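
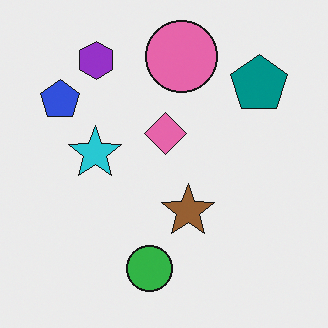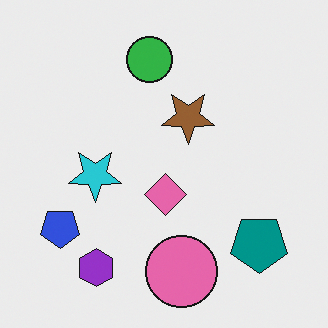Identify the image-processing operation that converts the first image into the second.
The second image is the first flipped vertically (top ↔ bottom).

The pink circle is in the top of the first image and the bottom of the second — shapes on opposite sides of the horizontal midline have swapped in a mirror flip.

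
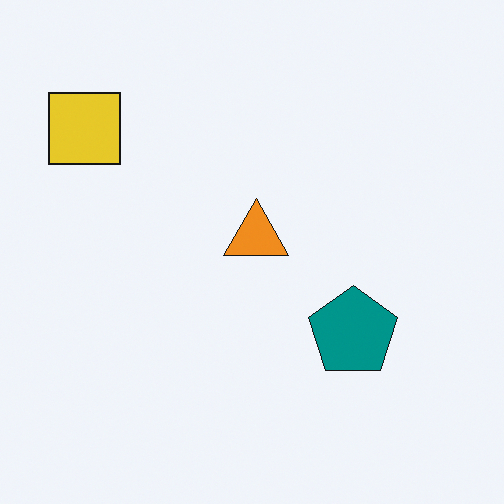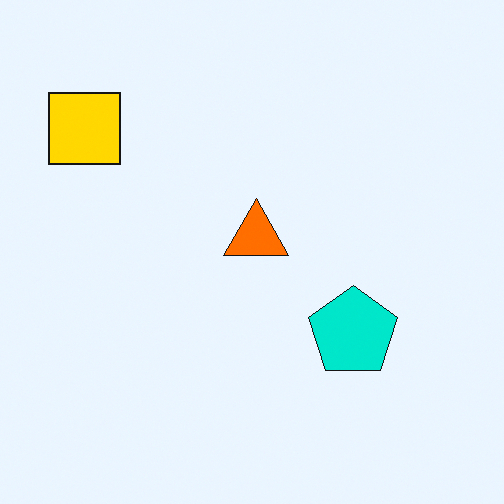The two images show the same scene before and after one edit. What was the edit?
It was heavily oversaturated.

All colors are more vivid — a global saturation change.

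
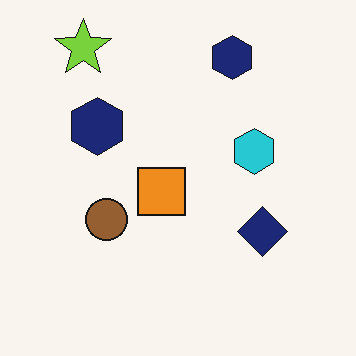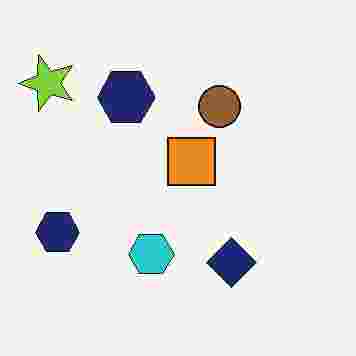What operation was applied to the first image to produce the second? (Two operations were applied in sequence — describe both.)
The image was degraded with heavy JPEG compression, then transposed (reflected across the top-left ↔ bottom-right diagonal).

Blocky 8×8 compression artifacts appear around shape edges and the flat background shows ringing — characteristic JPEG degradation. Shapes have swapped their row and column positions — what was in the top-right is now in the bottom-left — a diagonal reflection.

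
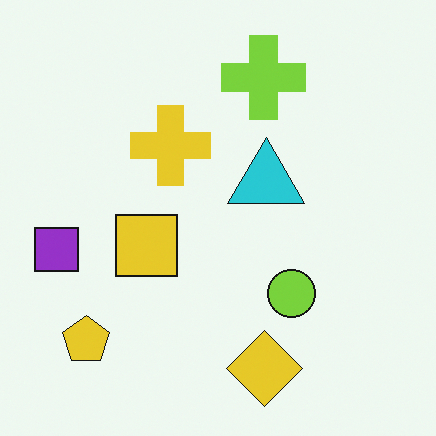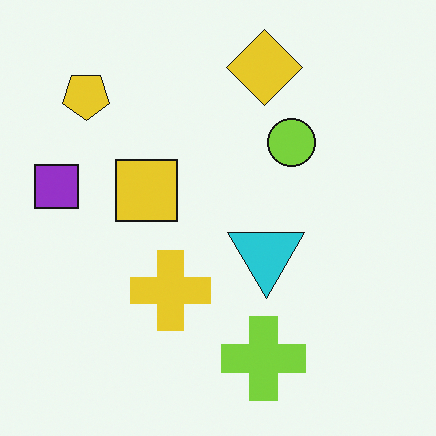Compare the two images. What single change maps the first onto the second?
This is the original image flipped vertically (top ↔ bottom).

The yellow diamond is in the bottom of the first image and the top of the second — shapes on opposite sides of the horizontal midline have swapped in a mirror flip.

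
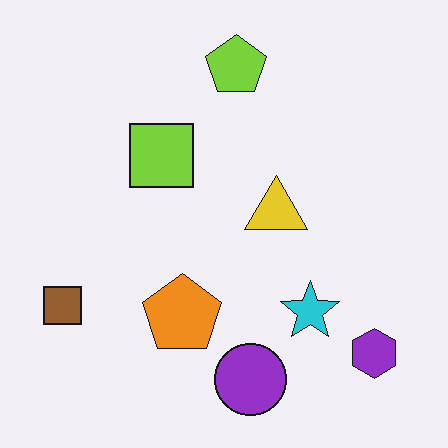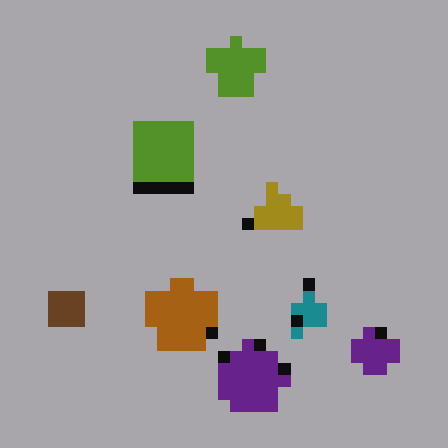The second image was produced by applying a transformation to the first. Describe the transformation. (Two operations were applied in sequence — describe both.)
Heavily pixelated into large blocks, then darkened a lot.

Shapes are reduced to large square blocks; fine edges and outlines are lost — a downscale-then-upscale (mosaic) effect. Every pixel — background and shapes alike — is uniformly darkened.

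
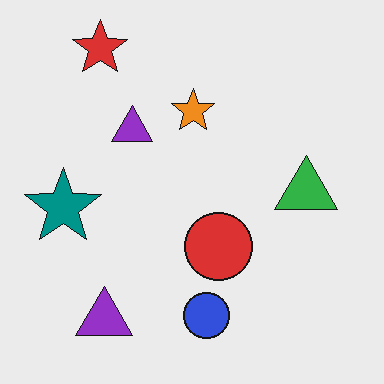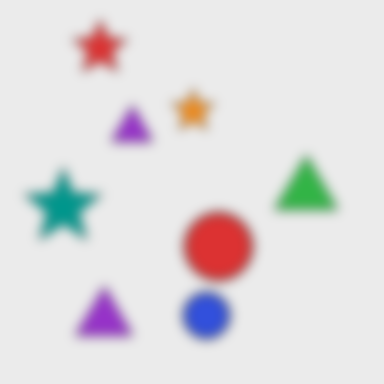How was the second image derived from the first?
It was heavily blurred.

Shape edges and outlines are uniformly softened across the whole image.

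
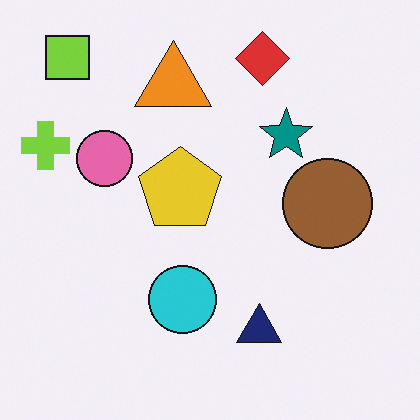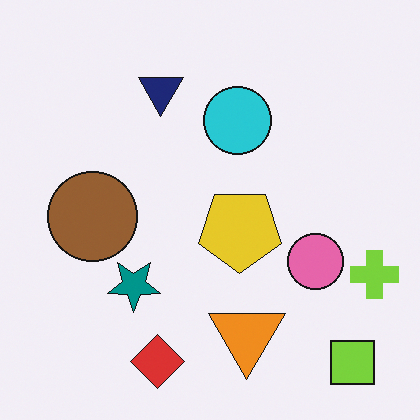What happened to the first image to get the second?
The transformation is: rotated 180°.

The lime square sits in the top-left of the first image and the bottom-right of the second — consistent with a whole-image 180° rotation.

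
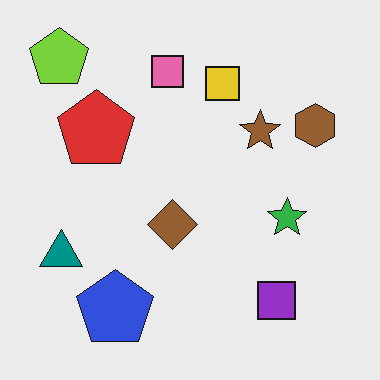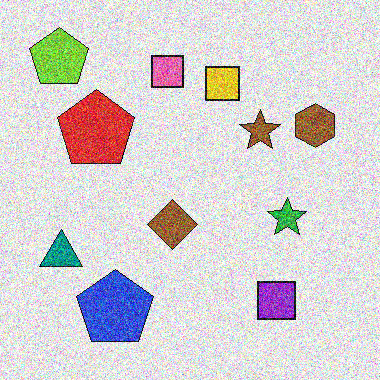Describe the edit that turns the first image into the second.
The second image is the first degraded with a thick layer of grain.

Random speckle covers the whole image, including the flat background.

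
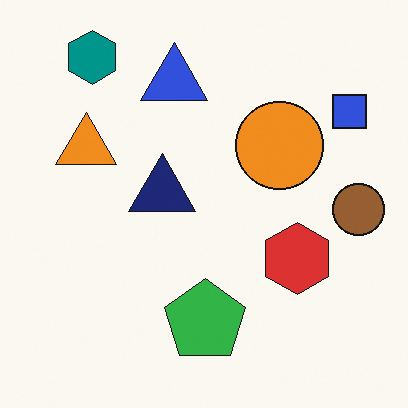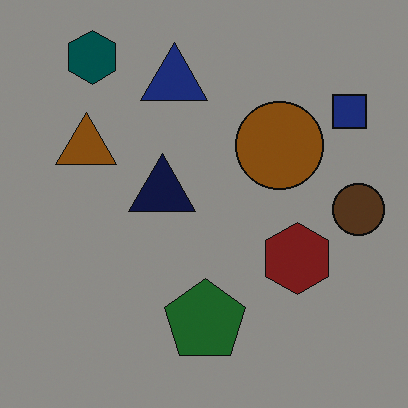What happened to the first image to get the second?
The transformation is: substantially darkened.

Every pixel — background and shapes alike — is uniformly darkened.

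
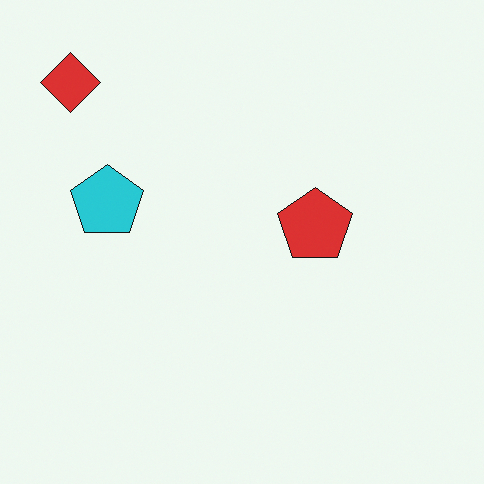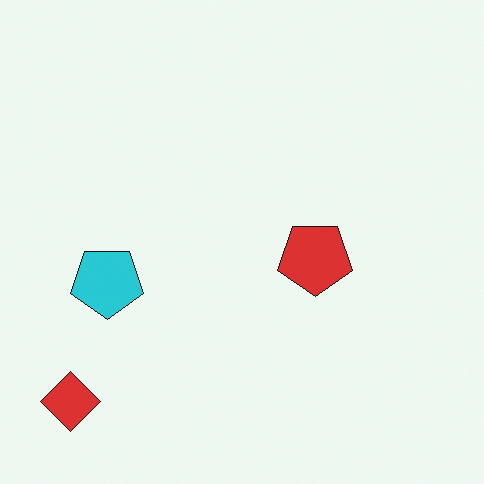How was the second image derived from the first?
The second image is the first flipped vertically (top ↔ bottom).

The red diamond is in the top-left of the first image and the bottom-left of the second — shapes on opposite sides of the horizontal midline have swapped in a mirror flip.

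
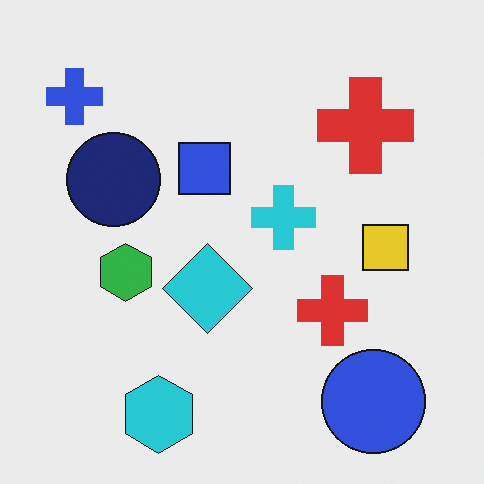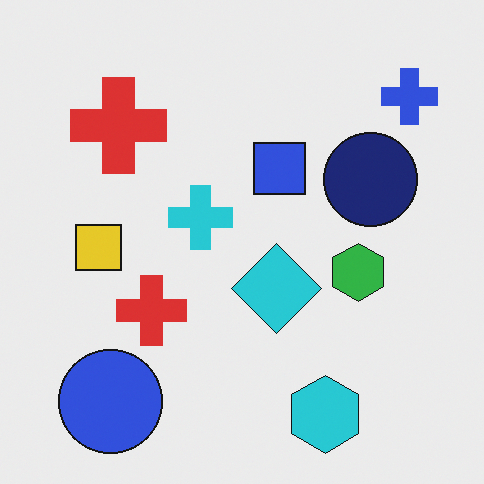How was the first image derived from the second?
This is the original image flipped horizontally (left ↔ right).

The blue cross is in the top-right of the second image and the top-left of the first — shapes on opposite sides of the vertical midline have swapped in a mirror flip.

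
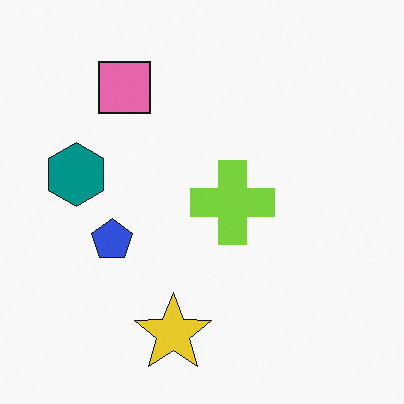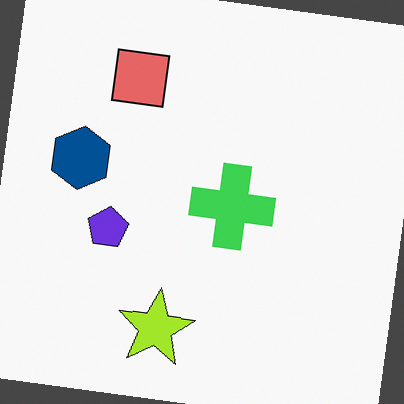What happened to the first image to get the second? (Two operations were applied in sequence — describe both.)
The transformation is: hue-shifted slightly, then rotated clockwise by a few degrees.

Every shape's color has rotated by the same amount around the hue wheel — a uniform hue shift. Every shape is tilted by the same angle and the image corners show triangular fill wedges — a whole-image rotation by a non-right angle.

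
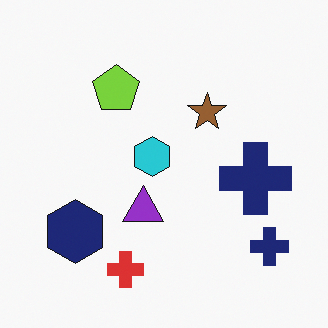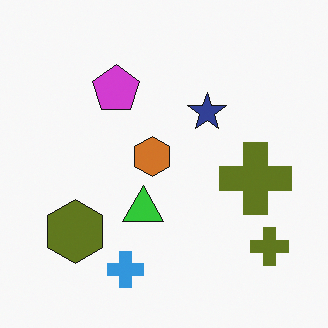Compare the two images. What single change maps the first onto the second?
This is the original image hue-shifted through roughly half the color wheel.

Every shape's color has rotated by the same amount around the hue wheel — a uniform hue shift.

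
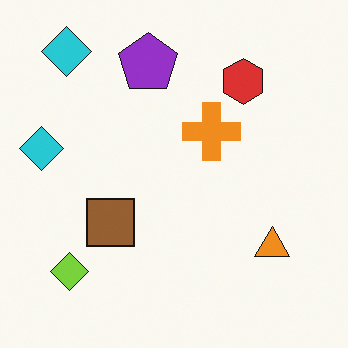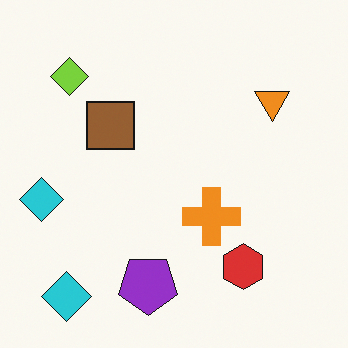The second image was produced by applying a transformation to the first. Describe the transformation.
It was flipped vertically (top ↔ bottom).

The purple pentagon is in the top of the first image and the bottom of the second — shapes on opposite sides of the horizontal midline have swapped in a mirror flip.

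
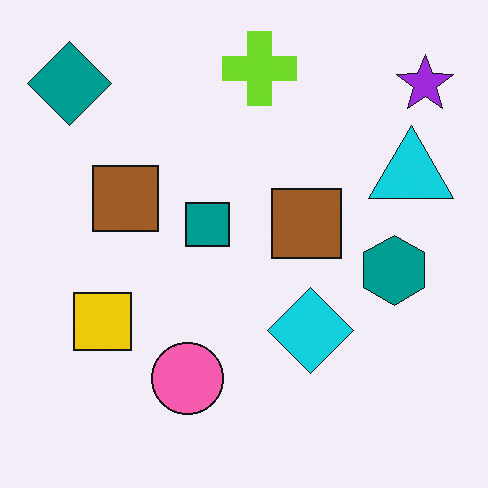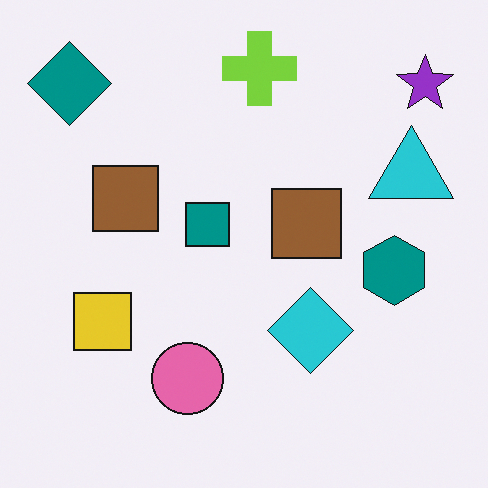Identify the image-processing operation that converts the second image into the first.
This is the original image slightly oversaturated.

All colors are more vivid — a global saturation change.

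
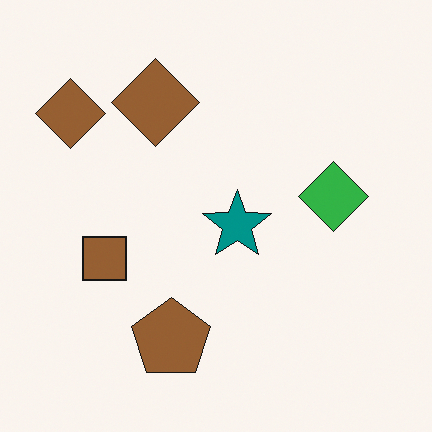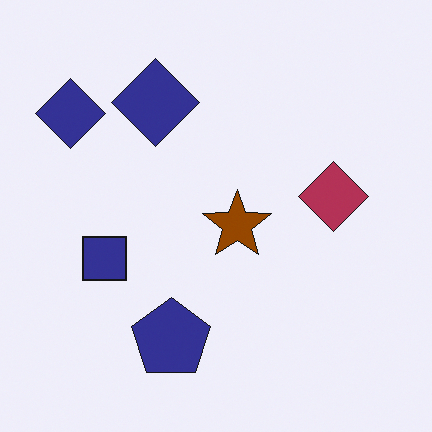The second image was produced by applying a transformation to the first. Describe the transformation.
It was hue-shifted by a large amount.

Every shape's color has rotated by the same amount around the hue wheel — a uniform hue shift.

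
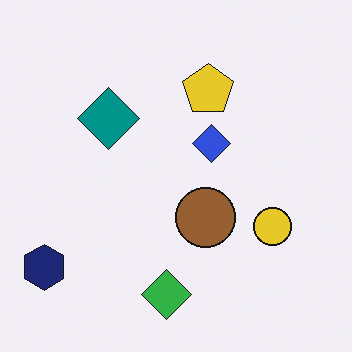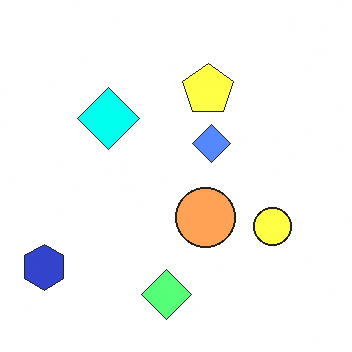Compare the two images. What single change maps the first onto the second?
The image was substantially brightened.

Every pixel — background and shapes alike — is uniformly brightened.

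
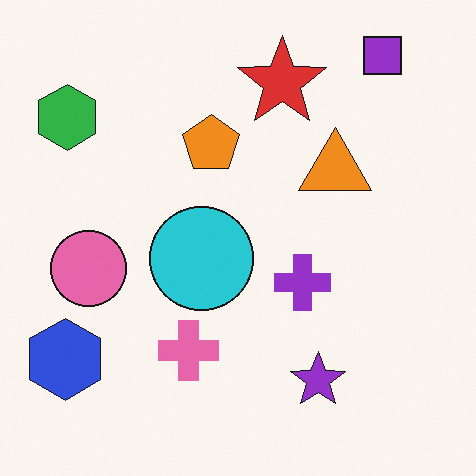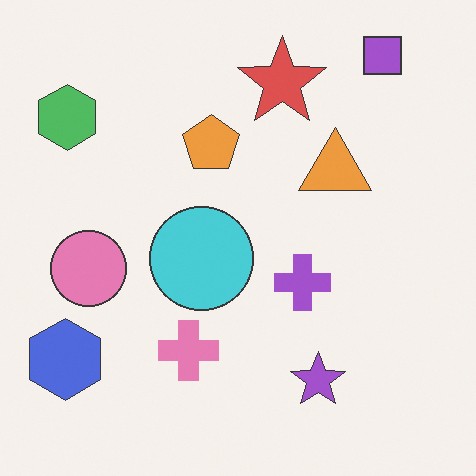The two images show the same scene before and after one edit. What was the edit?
It was given slightly reduced contrast.

Tones are pushed toward mid-grey across the whole image — a global contrast change.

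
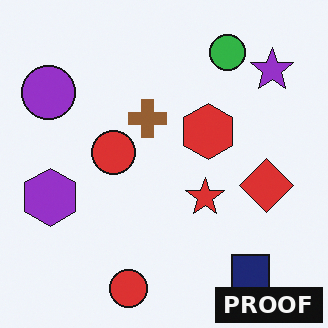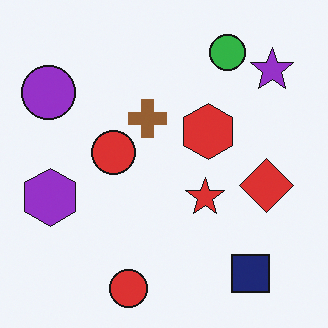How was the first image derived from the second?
Watermarked with the text "PROOF" in the lower-right corner.

A dark label reading "PROOF" appears in the lower-right corner.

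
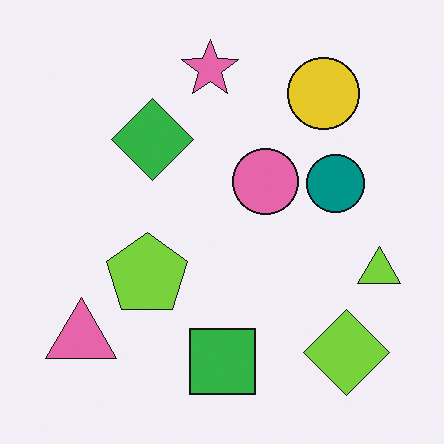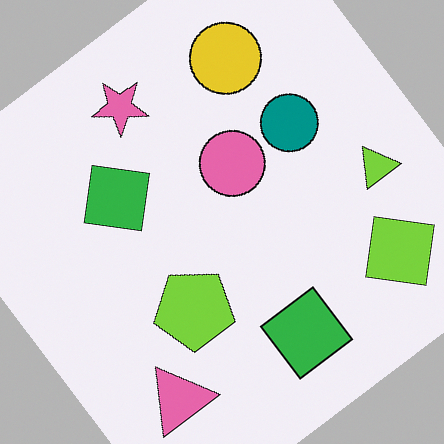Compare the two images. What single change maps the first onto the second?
It was rotated counter-clockwise by a large amount — several tens of degrees.

Every shape is tilted by the same angle and the image corners show triangular fill wedges — a whole-image rotation by a non-right angle.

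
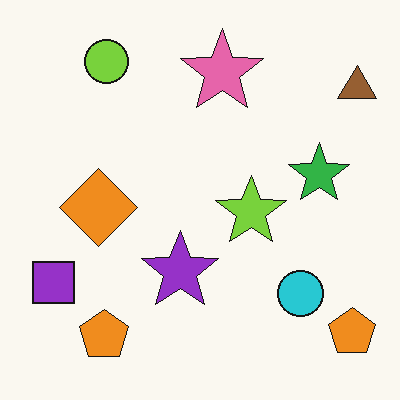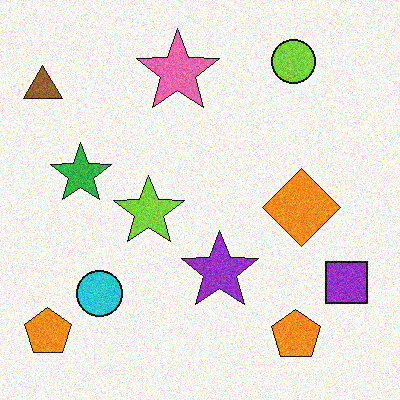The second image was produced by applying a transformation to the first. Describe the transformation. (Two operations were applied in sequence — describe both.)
This is the original image flipped horizontally (left ↔ right), then degraded with visible gaussian noise.

The brown triangle is in the top-right of the first image and the top-left of the second — shapes on opposite sides of the vertical midline have swapped in a mirror flip. Random speckle covers the whole image, including the flat background.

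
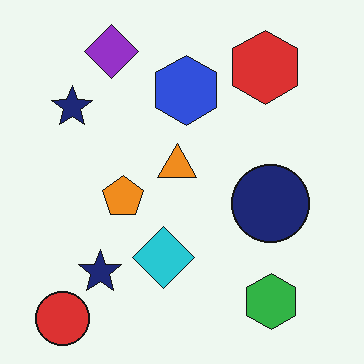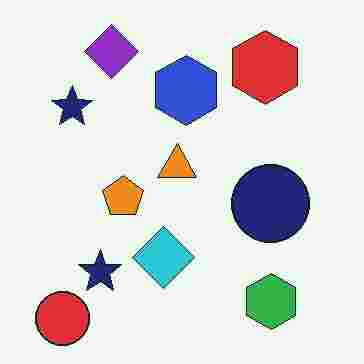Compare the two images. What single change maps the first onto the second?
The second image is the first heavily JPEG-compressed with obvious blocking artifacts.

Blocky 8×8 compression artifacts appear around shape edges and the flat background shows ringing — characteristic JPEG degradation.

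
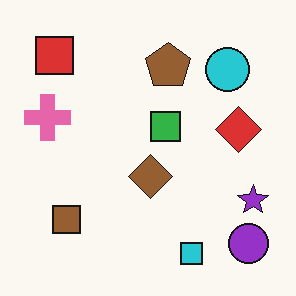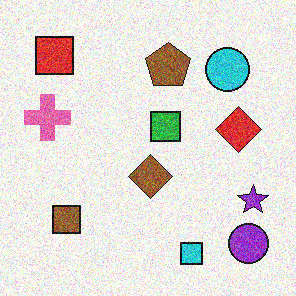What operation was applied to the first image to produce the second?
It was degraded with heavy additive noise.

Random speckle covers the whole image, including the flat background.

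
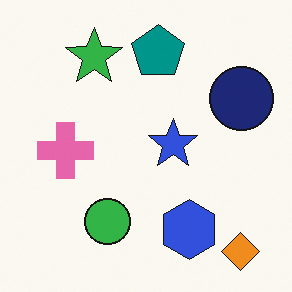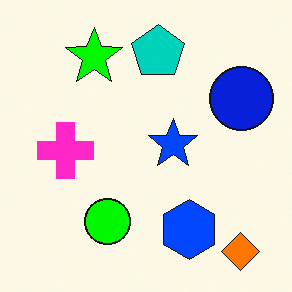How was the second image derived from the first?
The transformation is: heavily oversaturated.

All colors are more vivid — a global saturation change.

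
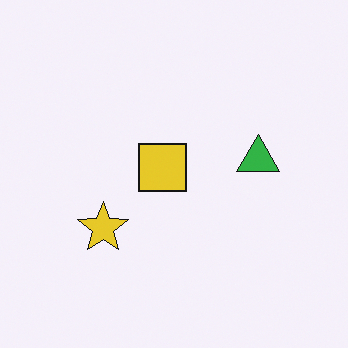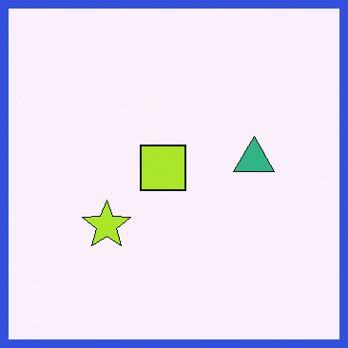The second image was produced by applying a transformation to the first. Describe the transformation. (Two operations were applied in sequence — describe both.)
This is the original image hue-shifted by a small amount, then framed with a blue border.

Every shape's color has rotated by the same amount around the hue wheel — a uniform hue shift. A solid blue frame runs around the edge of the second image, with the content slightly shrunk inside it.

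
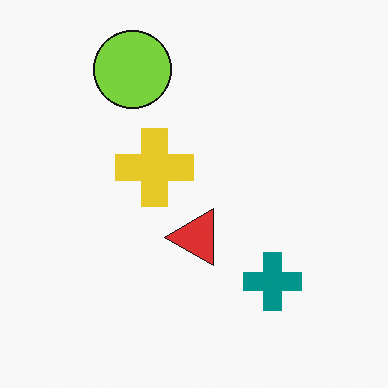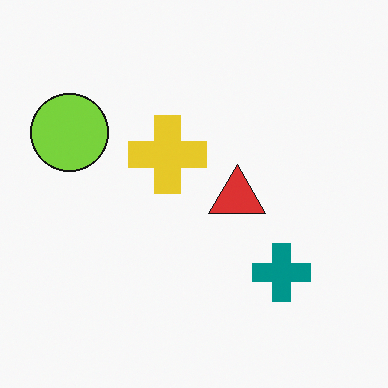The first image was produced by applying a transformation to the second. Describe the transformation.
The image was transposed (reflected across the top-left ↔ bottom-right diagonal).

Shapes have swapped their row and column positions — what was in the top-right is now in the bottom-left — a diagonal reflection.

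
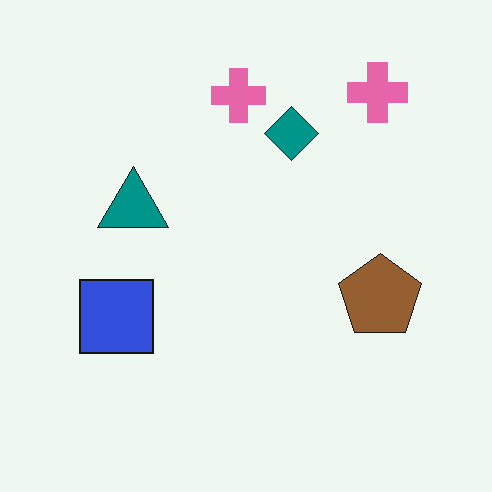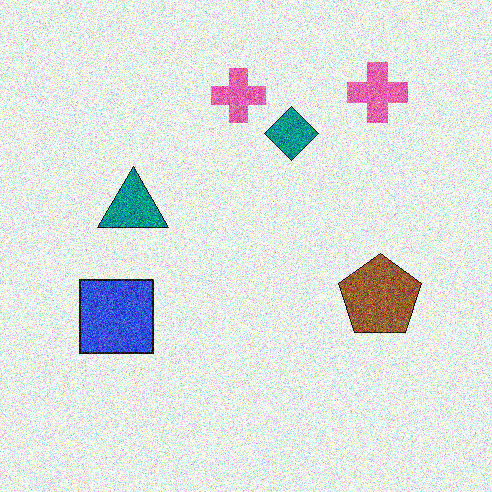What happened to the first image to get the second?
The image was degraded with strong gaussian noise.

Random speckle covers the whole image, including the flat background.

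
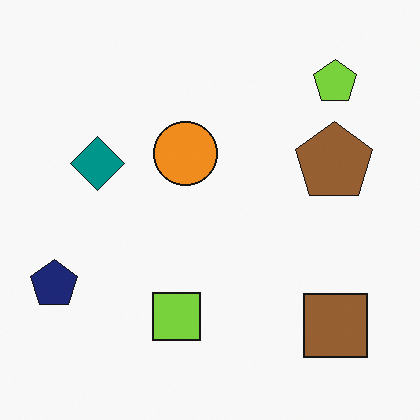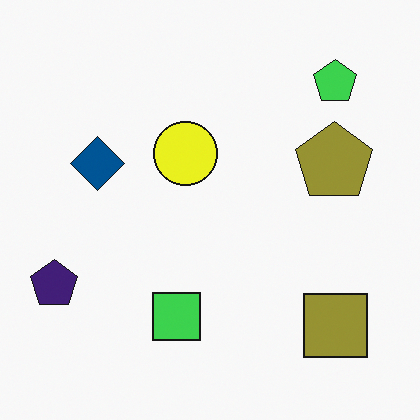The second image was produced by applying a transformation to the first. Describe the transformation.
The second image is the first hue-shifted by a small amount.

Every shape's color has rotated by the same amount around the hue wheel — a uniform hue shift.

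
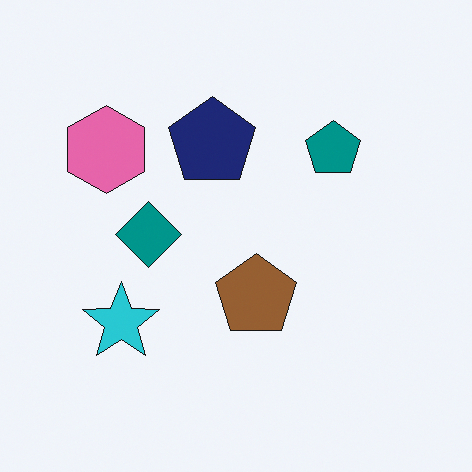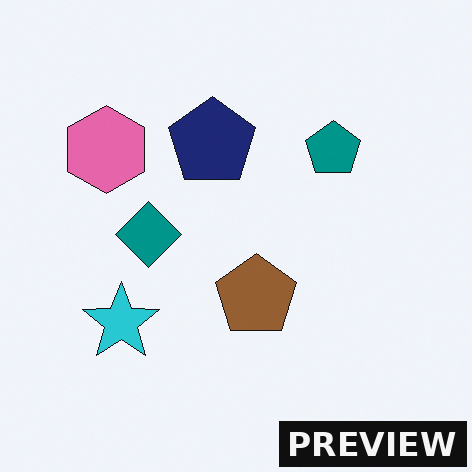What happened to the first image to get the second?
The transformation is: watermarked with the text "PREVIEW" in the lower-right corner.

A dark label reading "PREVIEW" appears in the lower-right corner.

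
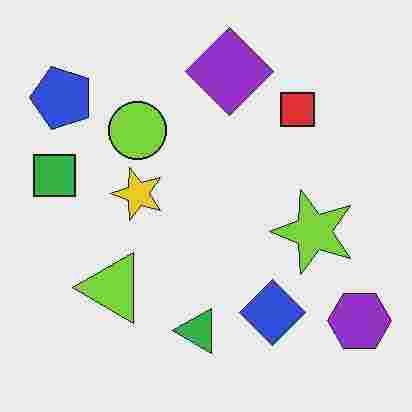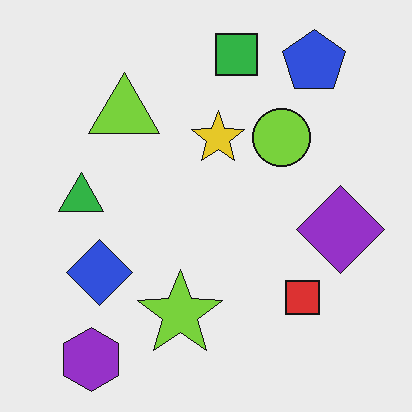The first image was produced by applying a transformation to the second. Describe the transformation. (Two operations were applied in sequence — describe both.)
Rotated 90° counter-clockwise, then heavily JPEG-compressed with obvious blocking artifacts.

The purple hexagon sits in the bottom-left of the second image and the bottom-right of the first — consistent with a whole-image 90° counter-clockwise rotation. Blocky 8×8 compression artifacts appear around shape edges and the flat background shows ringing — characteristic JPEG degradation.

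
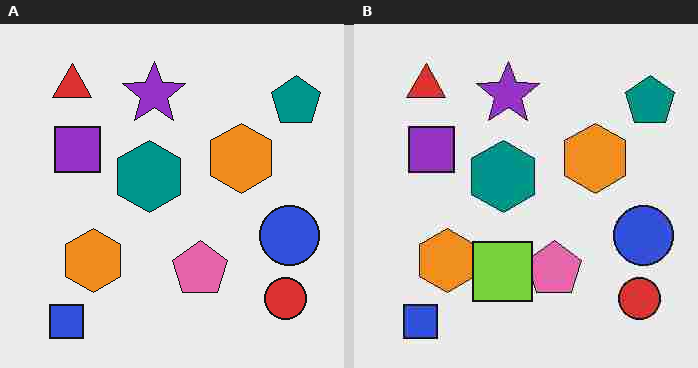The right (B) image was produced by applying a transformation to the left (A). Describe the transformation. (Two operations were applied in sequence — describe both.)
The image was heavily JPEG-compressed with obvious blocking artifacts, then overlaid with an additional lime square.

Blocky 8×8 compression artifacts appear around shape edges and the flat background shows ringing — characteristic JPEG degradation. A lime square appears in the right (B) image that is absent from the left (A).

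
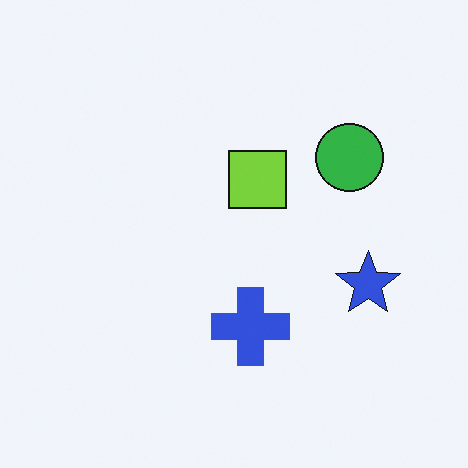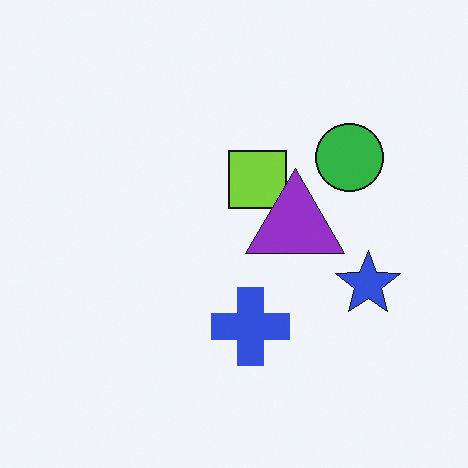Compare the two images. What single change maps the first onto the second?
This is the original image overlaid with an additional purple triangle.

A purple triangle appears in the second image that is absent from the first.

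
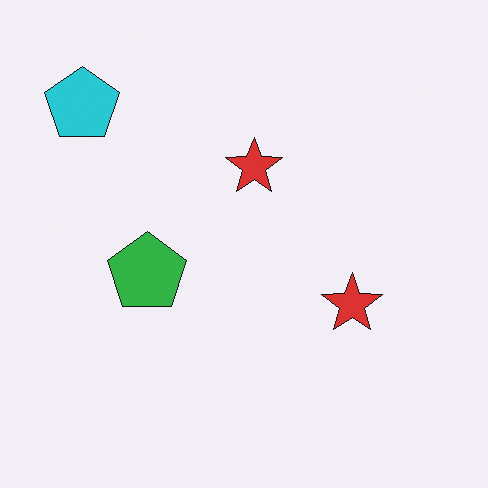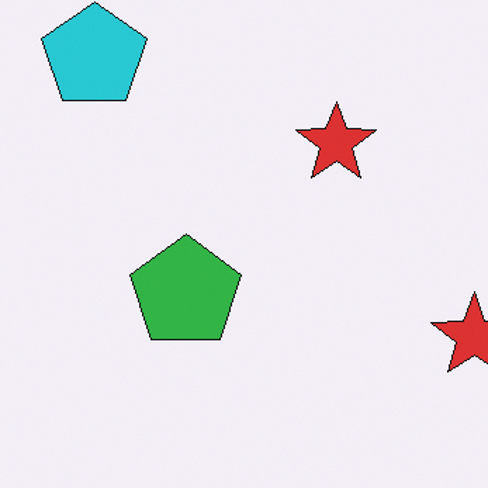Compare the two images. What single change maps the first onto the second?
It was cropped to a modestly smaller region and rescaled.

The visible shapes are larger and the field of view is narrower; shapes near the original edges may be partly or wholly outside the frame — a crop-and-rescale.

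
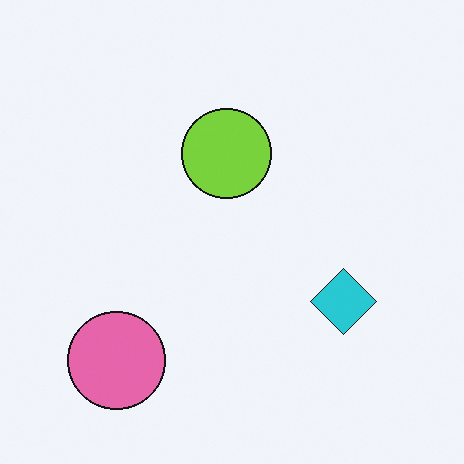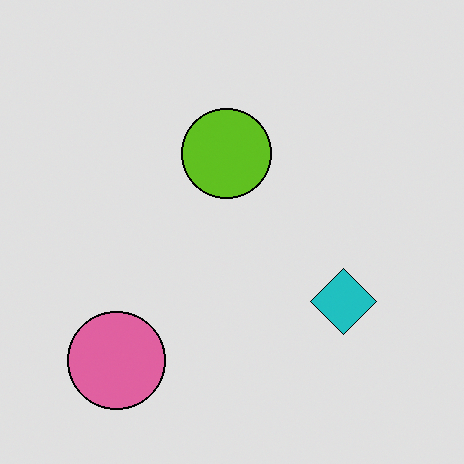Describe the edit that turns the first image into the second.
This is the original image posterized to a reduced palette.

Each flat color has snapped to a coarser quantized level — most visibly, the near-white background has dropped to a flat grey.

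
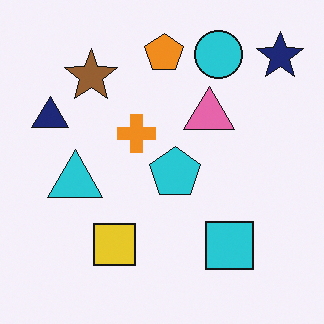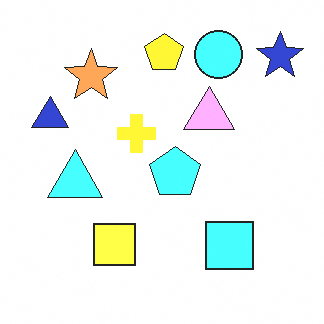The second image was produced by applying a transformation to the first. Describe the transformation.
This is the original image noticeably brightened.

Every pixel — background and shapes alike — is uniformly brightened.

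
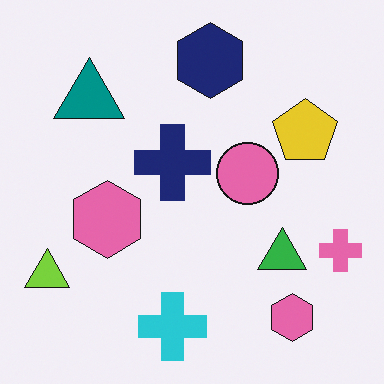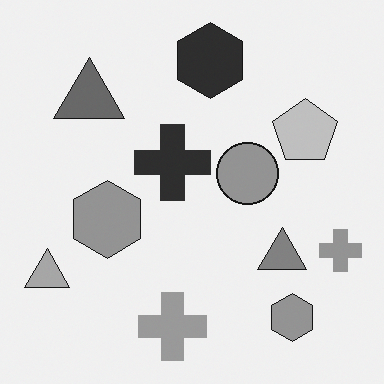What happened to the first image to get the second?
Converted to grayscale.

All color is removed — every shape is now a shade of grey.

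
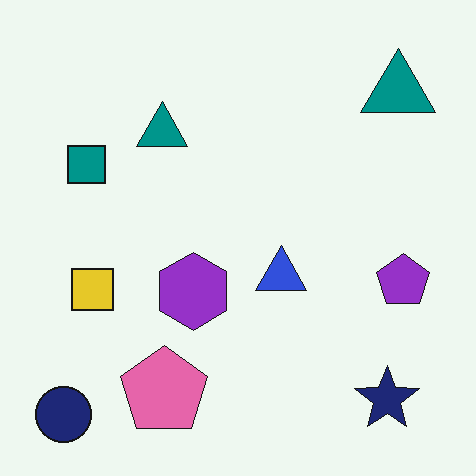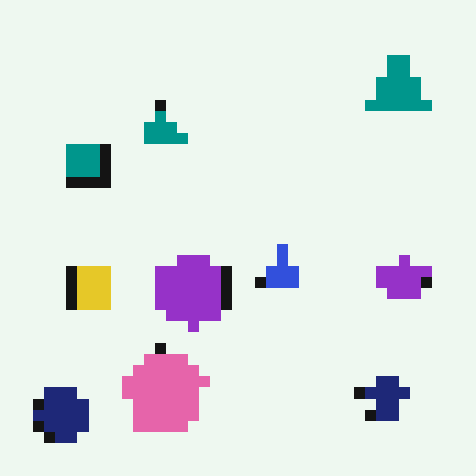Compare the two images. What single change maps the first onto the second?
The second image is the first coarsely pixelated.

Shapes are reduced to large square blocks; fine edges and outlines are lost — a downscale-then-upscale (mosaic) effect.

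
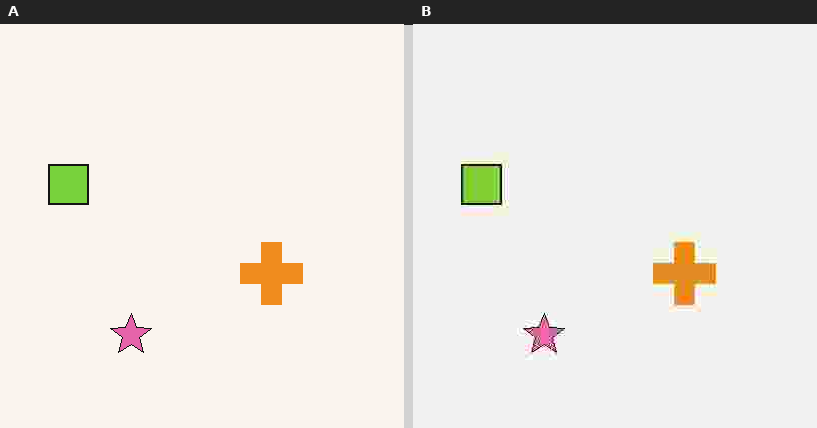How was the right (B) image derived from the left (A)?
This is the original image degraded with heavy JPEG compression.

Blocky 8×8 compression artifacts appear around shape edges and the flat background shows ringing — characteristic JPEG degradation.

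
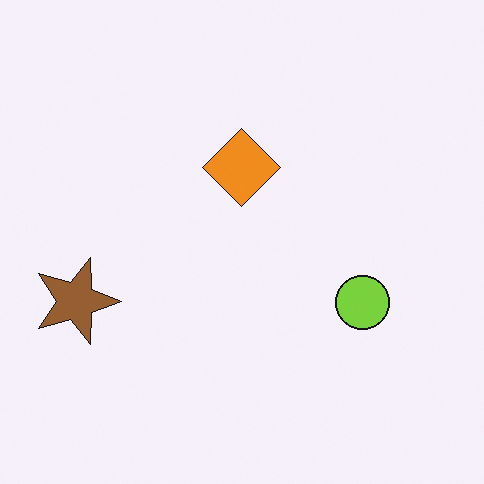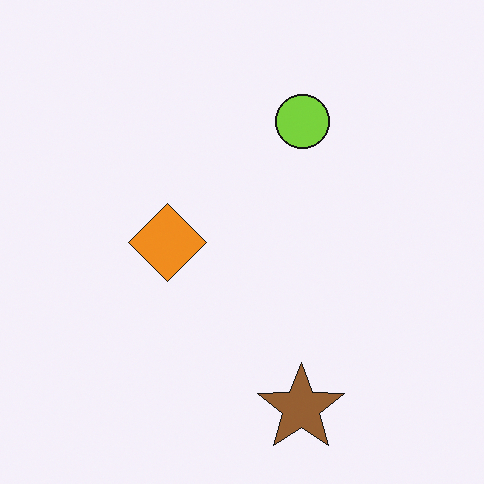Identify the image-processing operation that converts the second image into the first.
The image was rotated 90° clockwise.

The brown star sits in the bottom of the second image and the left of the first — consistent with a whole-image 90° clockwise rotation.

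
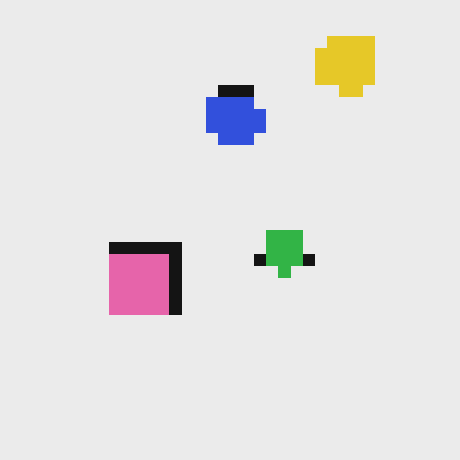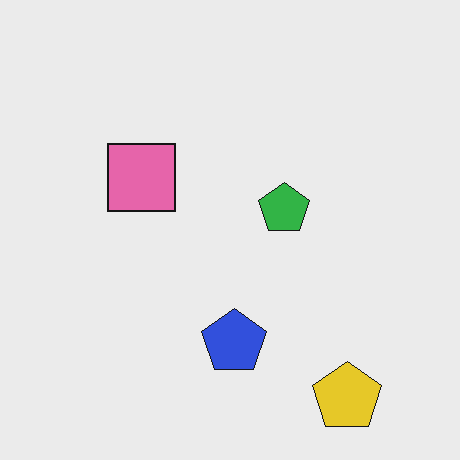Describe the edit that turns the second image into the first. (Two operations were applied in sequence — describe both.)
It was flipped vertically (top ↔ bottom), then heavily pixelated into large blocks.

The yellow pentagon is in the bottom-right of the second image and the top-right of the first — shapes on opposite sides of the horizontal midline have swapped in a mirror flip. Shapes are reduced to large square blocks; fine edges and outlines are lost — a downscale-then-upscale (mosaic) effect.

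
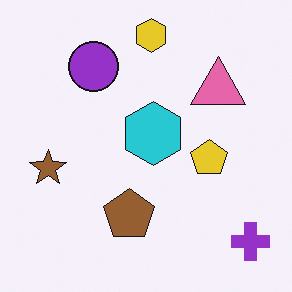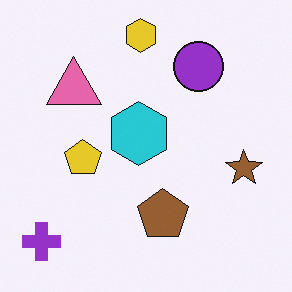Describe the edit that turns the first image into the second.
The transformation is: flipped horizontally (left ↔ right).

The purple cross is in the bottom-right of the first image and the bottom-left of the second — shapes on opposite sides of the vertical midline have swapped in a mirror flip.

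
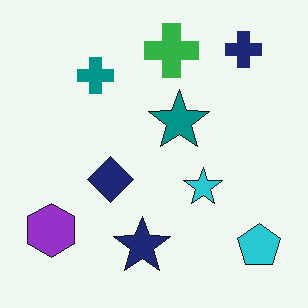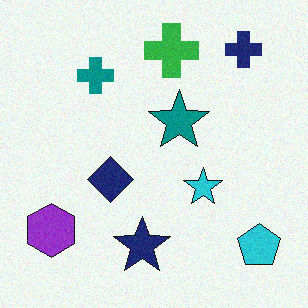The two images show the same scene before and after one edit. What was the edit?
Degraded with a light layer of grain.

Random speckle covers the whole image, including the flat background.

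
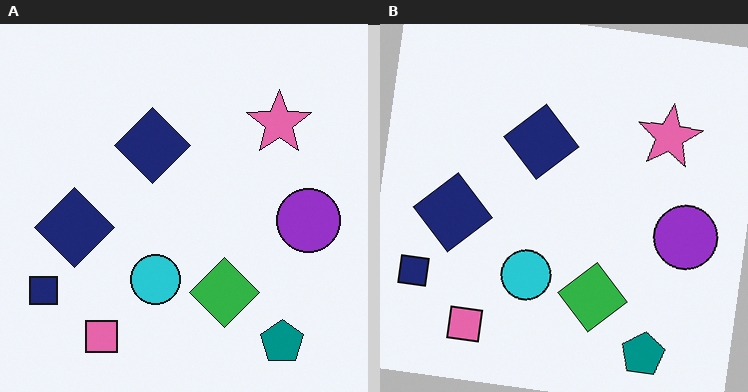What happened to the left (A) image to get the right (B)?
Rotated clockwise by a few degrees.

Every shape is tilted by the same angle and the image corners show triangular fill wedges — a whole-image rotation by a non-right angle.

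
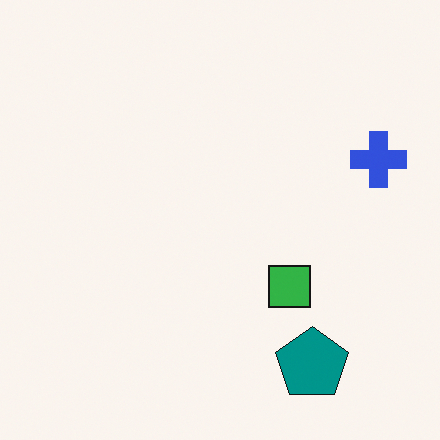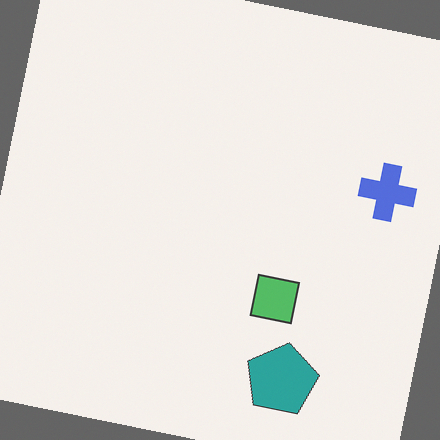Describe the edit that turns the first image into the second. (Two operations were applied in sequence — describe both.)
The image was rotated clockwise by a slight angle, then given slightly reduced contrast.

Every shape is tilted by the same angle and the image corners show triangular fill wedges — a whole-image rotation by a non-right angle. Tones are pushed toward mid-grey across the whole image — a global contrast change.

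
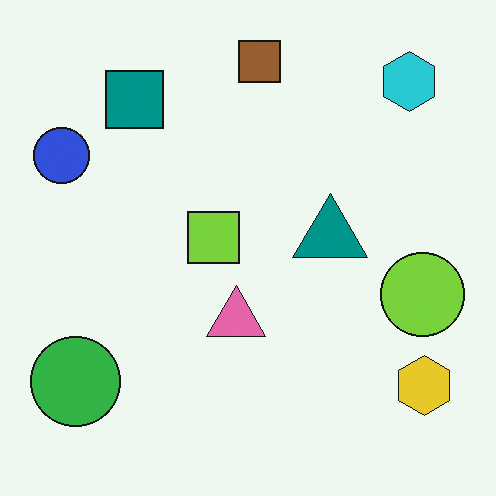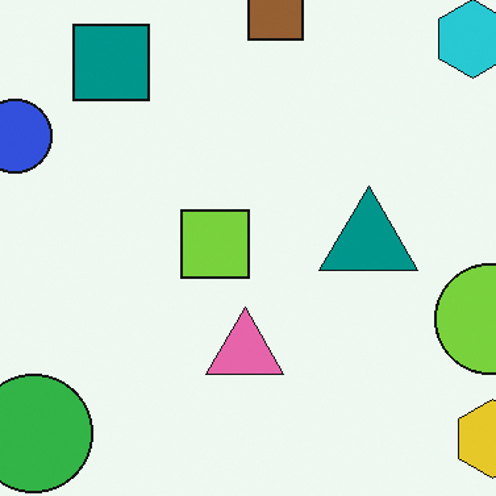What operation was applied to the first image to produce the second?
Cropped slightly and scaled back up.

The visible shapes are larger and the field of view is narrower; shapes near the original edges may be partly or wholly outside the frame — a crop-and-rescale.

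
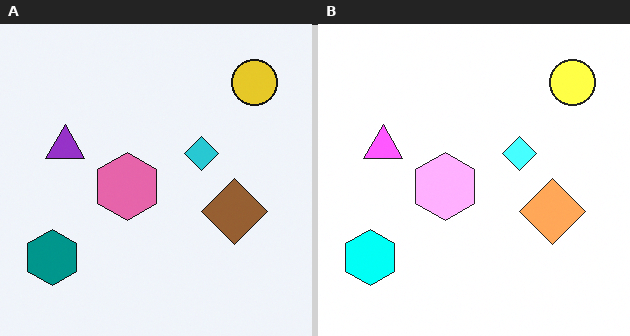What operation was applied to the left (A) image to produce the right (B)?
Brightened a lot.

Every pixel — background and shapes alike — is uniformly brightened.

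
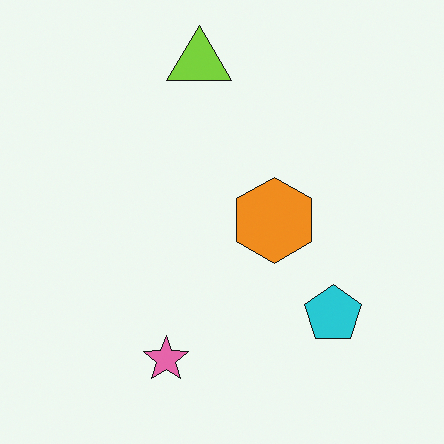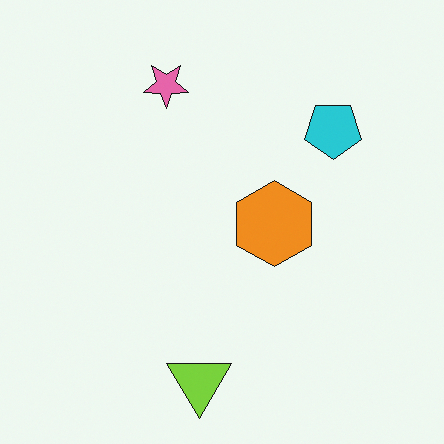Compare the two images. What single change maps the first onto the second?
The transformation is: flipped vertically (top ↔ bottom).

The lime triangle is in the top of the first image and the bottom of the second — shapes on opposite sides of the horizontal midline have swapped in a mirror flip.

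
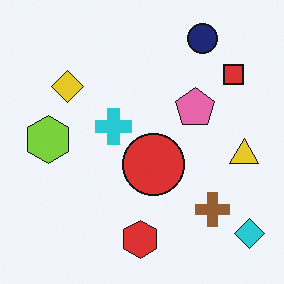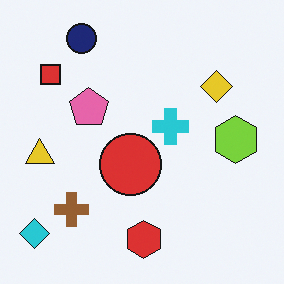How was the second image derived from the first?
The image was flipped horizontally (left ↔ right).

The cyan diamond is in the bottom-right of the first image and the bottom-left of the second — shapes on opposite sides of the vertical midline have swapped in a mirror flip.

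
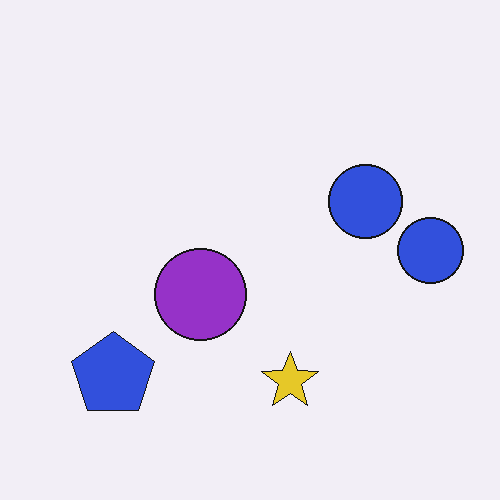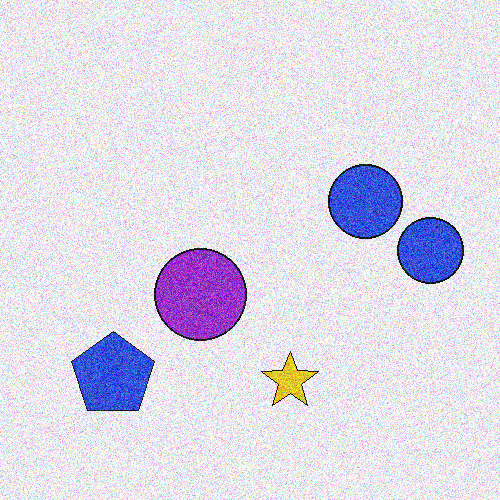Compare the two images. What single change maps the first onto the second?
The transformation is: degraded with a thick layer of grain.

Random speckle covers the whole image, including the flat background.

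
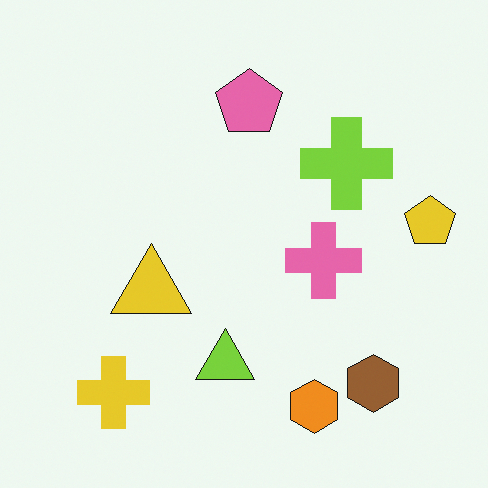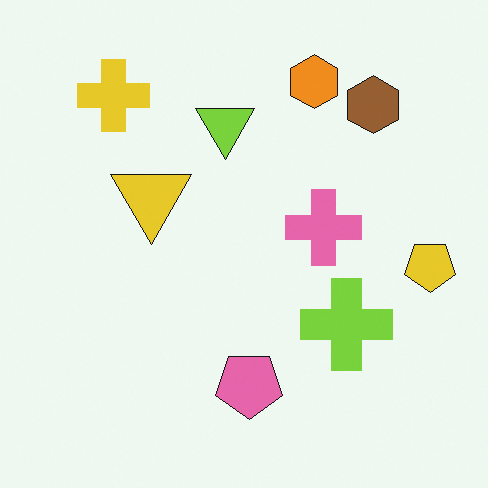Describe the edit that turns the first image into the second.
The transformation is: flipped vertically (top ↔ bottom).

The orange hexagon is in the bottom of the first image and the top of the second — shapes on opposite sides of the horizontal midline have swapped in a mirror flip.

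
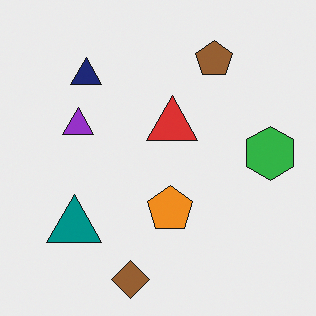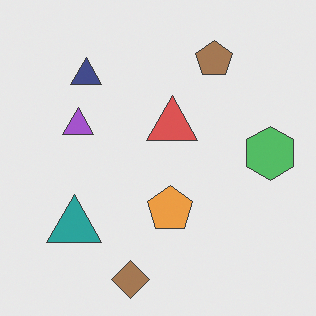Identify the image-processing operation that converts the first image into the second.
It was given slightly reduced contrast.

Tones are pushed toward mid-grey across the whole image — a global contrast change.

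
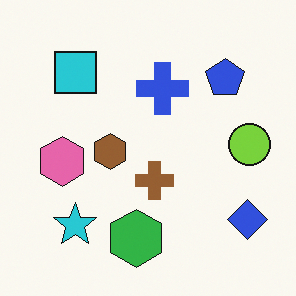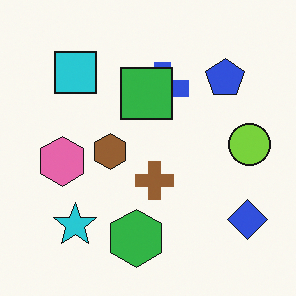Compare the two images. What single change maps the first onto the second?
It was overlaid with an additional green square.

A green square appears in the second image that is absent from the first.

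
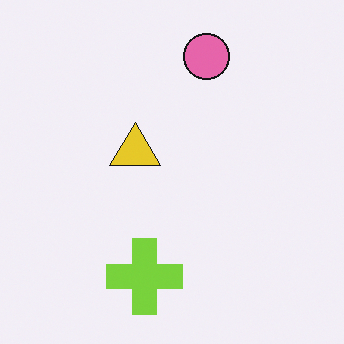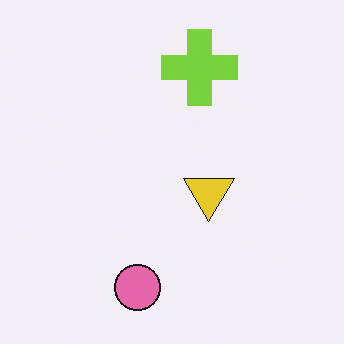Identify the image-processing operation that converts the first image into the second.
The transformation is: rotated 180°.

The pink circle sits in the top of the first image and the bottom of the second — consistent with a whole-image 180° rotation.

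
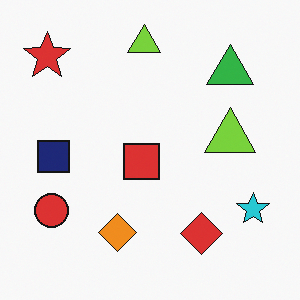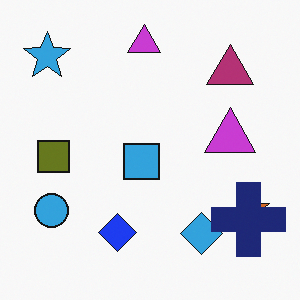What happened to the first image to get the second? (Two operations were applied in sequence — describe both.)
This is the original image hue-shifted by a large amount, then overlaid with an additional navy cross.

Every shape's color has rotated by the same amount around the hue wheel — a uniform hue shift. A navy cross appears in the second image that is absent from the first.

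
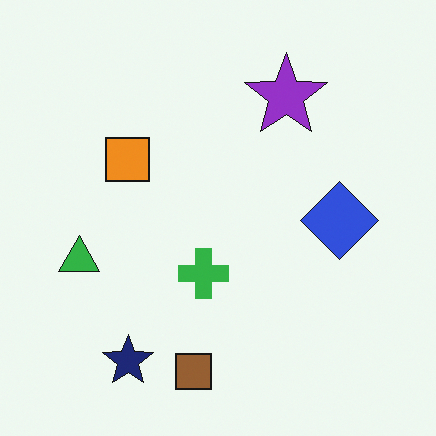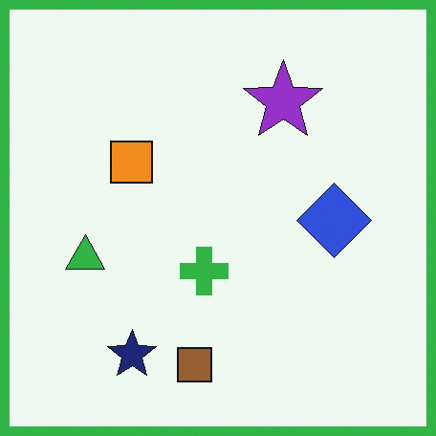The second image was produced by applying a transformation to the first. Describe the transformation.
It was framed with a green border.

A solid green frame runs around the edge of the second image, with the content slightly shrunk inside it.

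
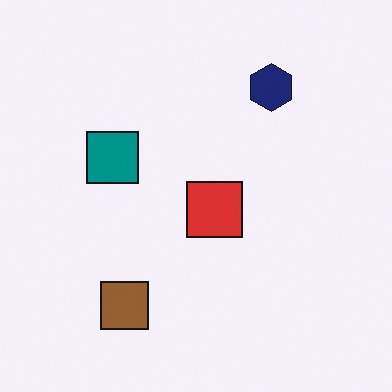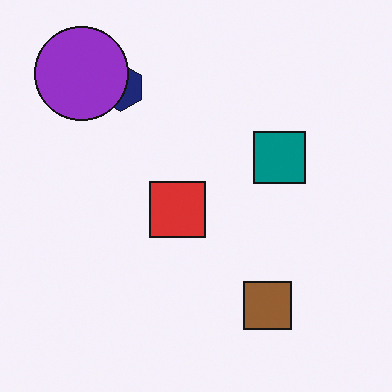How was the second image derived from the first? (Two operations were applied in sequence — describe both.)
Flipped horizontally (left ↔ right), then overlaid with an additional purple circle.

The teal square is in the left of the first image and the right of the second — shapes on opposite sides of the vertical midline have swapped in a mirror flip. A purple circle appears in the second image that is absent from the first.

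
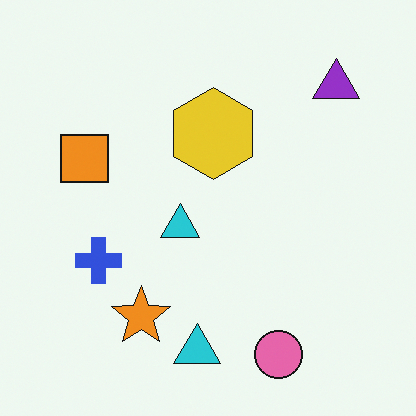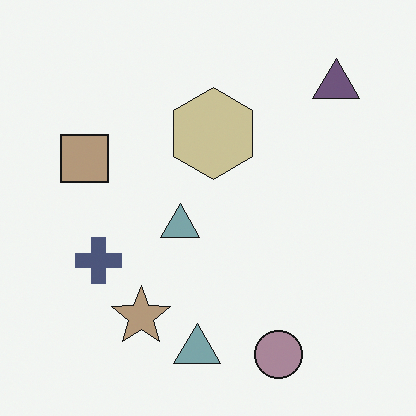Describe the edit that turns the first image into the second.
It was heavily desaturated.

All colors are more muted and greyish — a global saturation change.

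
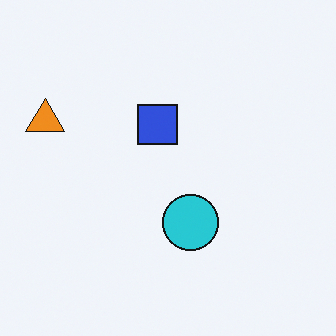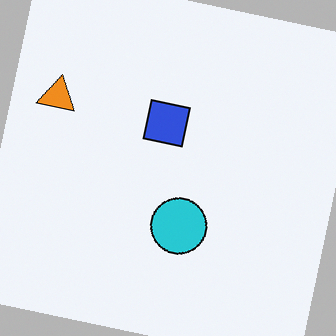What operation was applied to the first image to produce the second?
The second image is the first rotated clockwise by a few degrees.

Every shape is tilted by the same angle and the image corners show triangular fill wedges — a whole-image rotation by a non-right angle.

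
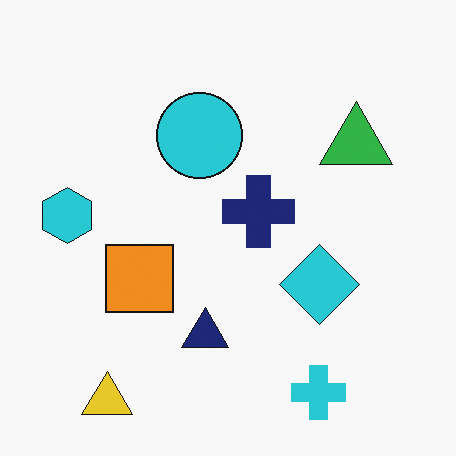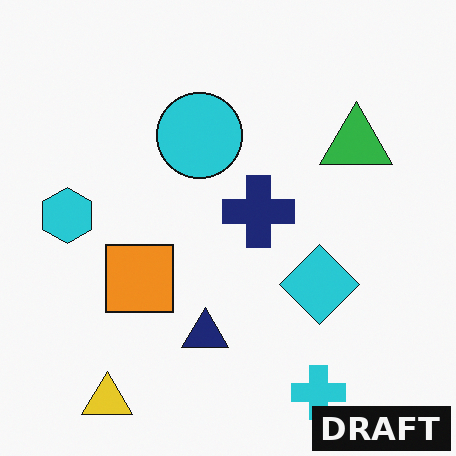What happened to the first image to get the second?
Watermarked with the text "DRAFT" in the lower-right corner.

A dark label reading "DRAFT" appears in the lower-right corner.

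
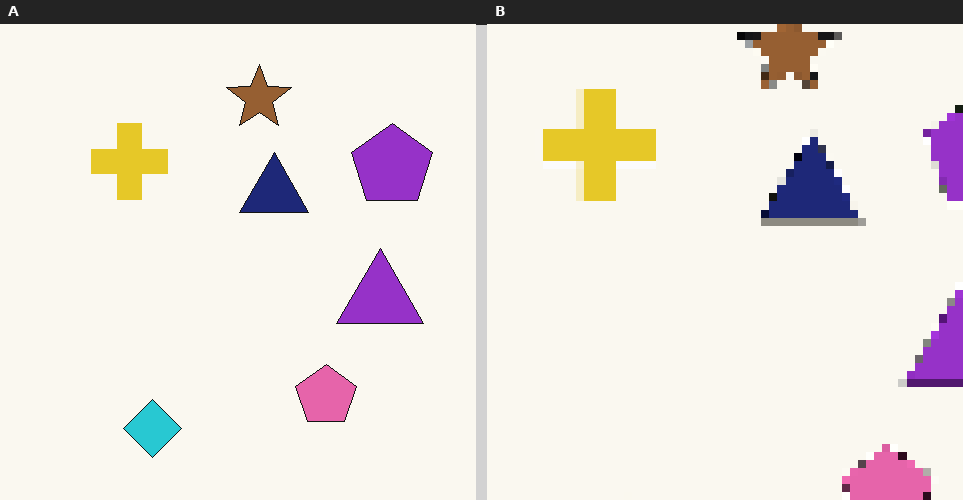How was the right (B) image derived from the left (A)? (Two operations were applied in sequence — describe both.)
The right (B) image is the left (A) cropped to a modestly smaller region and rescaled, then pixelated into visible square blocks.

The visible shapes are larger and the field of view is narrower; shapes near the original edges may be partly or wholly outside the frame — a crop-and-rescale. Shapes are reduced to large square blocks; fine edges and outlines are lost — a downscale-then-upscale (mosaic) effect.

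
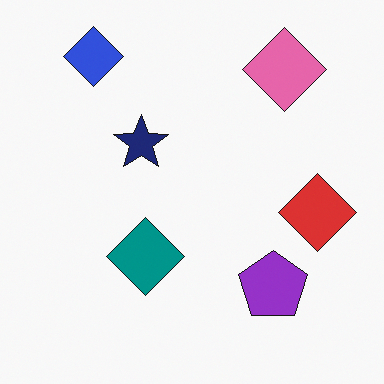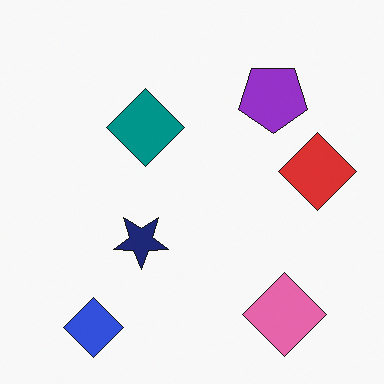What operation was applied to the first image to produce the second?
It was flipped vertically (top ↔ bottom).

The blue diamond is in the top-left of the first image and the bottom-left of the second — shapes on opposite sides of the horizontal midline have swapped in a mirror flip.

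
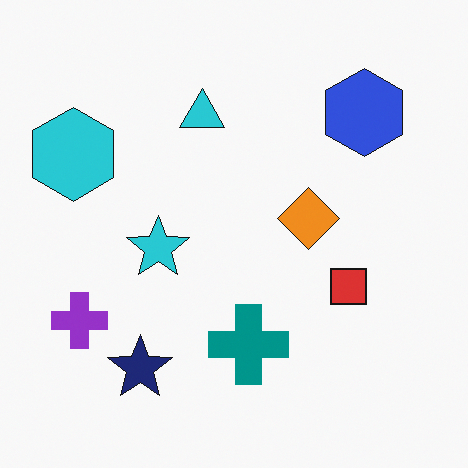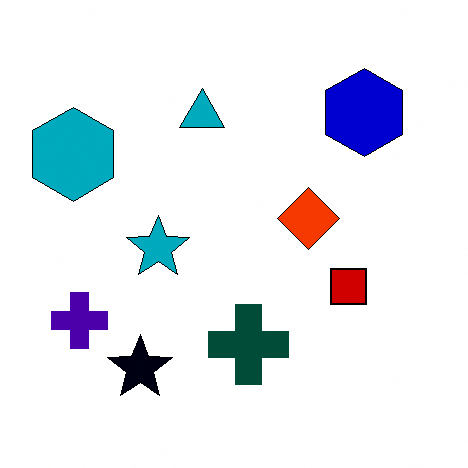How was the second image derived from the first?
The image was given much higher contrast.

Tones are pushed away from mid-grey across the whole image — a global contrast change.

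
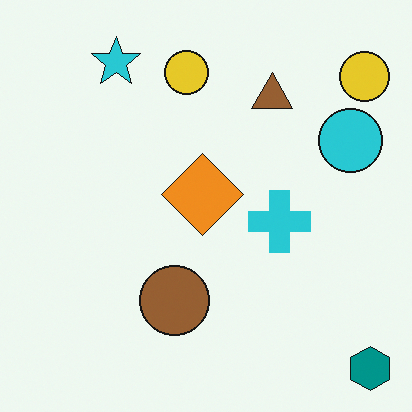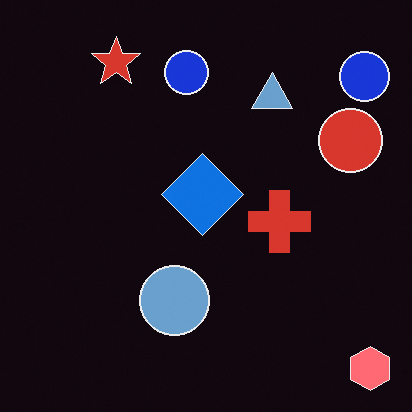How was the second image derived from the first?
This is the original image color-inverted (negative).

The light background has become dark and every shape's color is its complement — a photographic negative.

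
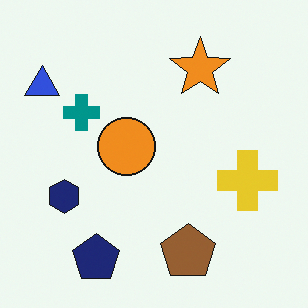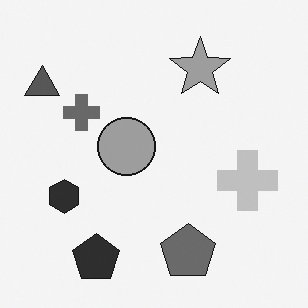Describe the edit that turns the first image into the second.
Converted to grayscale.

All color is removed — every shape is now a shade of grey.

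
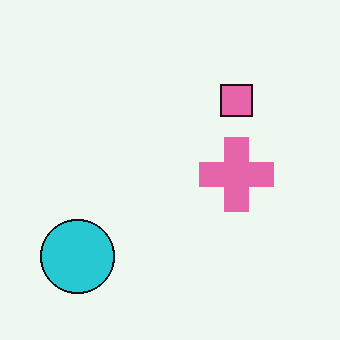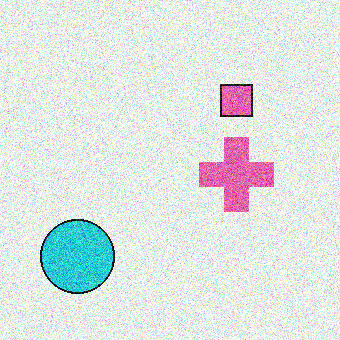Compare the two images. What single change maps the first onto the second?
It was degraded with a thick layer of grain.

Random speckle covers the whole image, including the flat background.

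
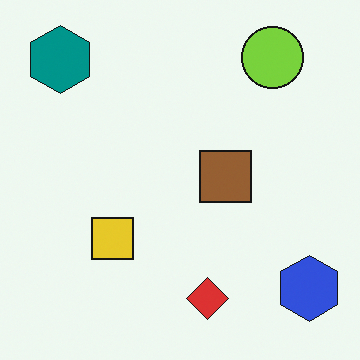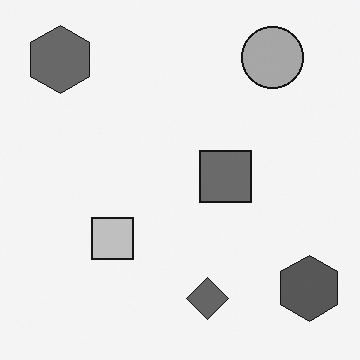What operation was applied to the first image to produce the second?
The image was converted to grayscale.

All color is removed — every shape is now a shade of grey.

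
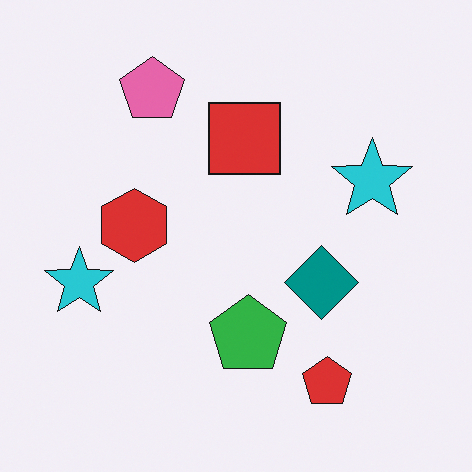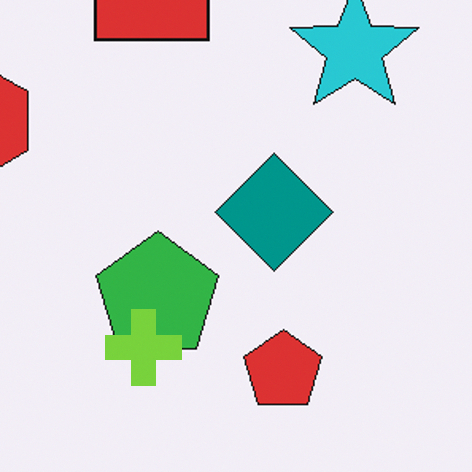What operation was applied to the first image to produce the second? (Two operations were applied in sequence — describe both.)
The image was cropped to a modestly smaller region and rescaled, then overlaid with an additional lime cross.

The visible shapes are larger and the field of view is narrower; shapes near the original edges may be partly or wholly outside the frame — a crop-and-rescale. A lime cross appears in the second image that is absent from the first.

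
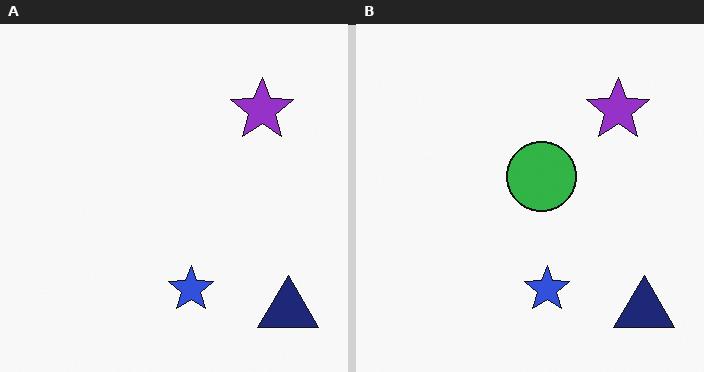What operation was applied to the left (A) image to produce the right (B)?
This is the original image overlaid with an additional green circle.

A green circle appears in the right (B) image that is absent from the left (A).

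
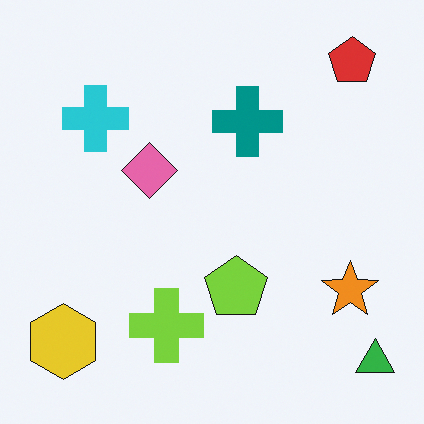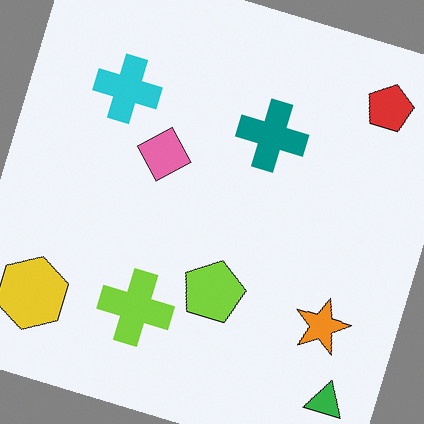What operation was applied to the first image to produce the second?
The second image is the first rotated clockwise by a moderate amount.

Every shape is tilted by the same angle and the image corners show triangular fill wedges — a whole-image rotation by a non-right angle.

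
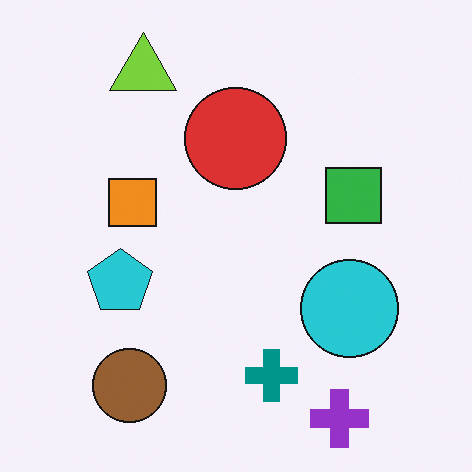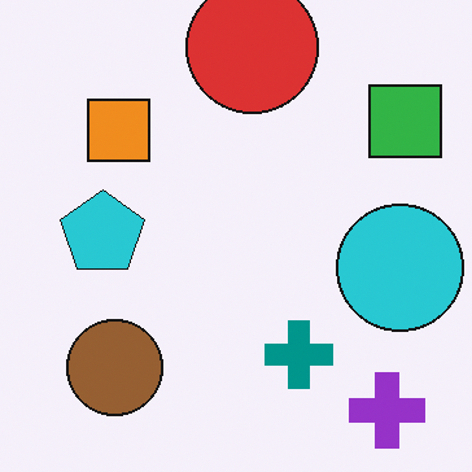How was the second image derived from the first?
The second image is the first cropped slightly and scaled back up.

The visible shapes are larger and the field of view is narrower; shapes near the original edges may be partly or wholly outside the frame — a crop-and-rescale.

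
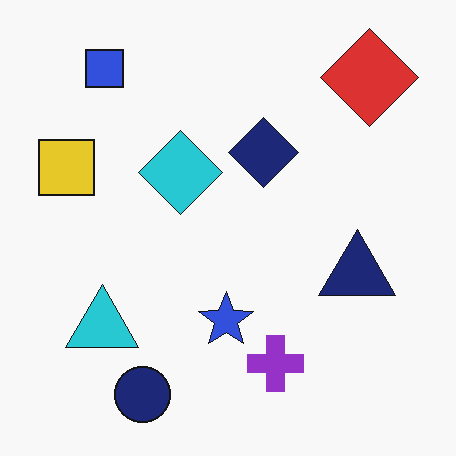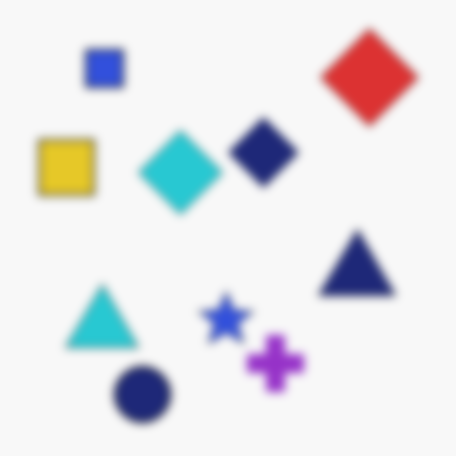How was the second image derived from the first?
Noticeably gaussian-blurred.

Shape edges and outlines are uniformly softened across the whole image.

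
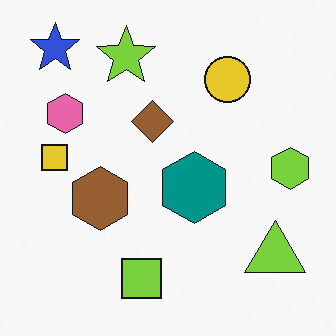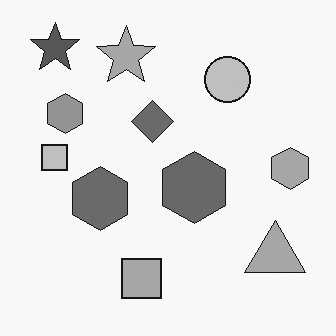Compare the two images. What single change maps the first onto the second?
The image was converted to grayscale.

All color is removed — every shape is now a shade of grey.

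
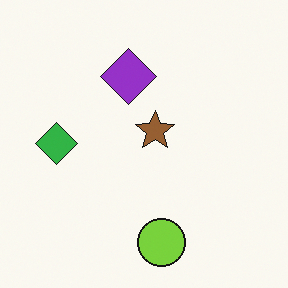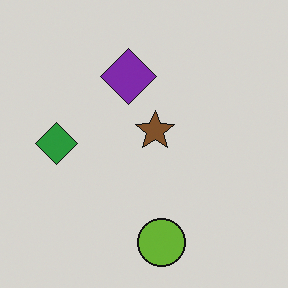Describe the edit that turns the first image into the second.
The image was darkened a little.

Every pixel — background and shapes alike — is uniformly darkened.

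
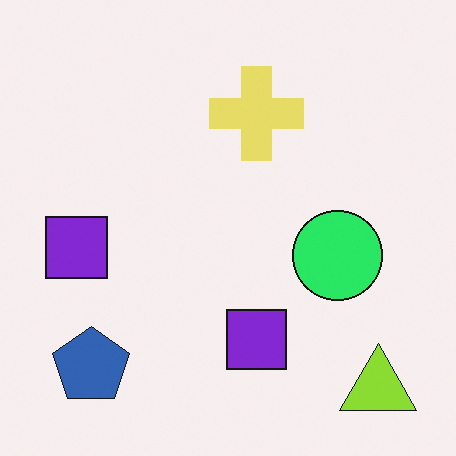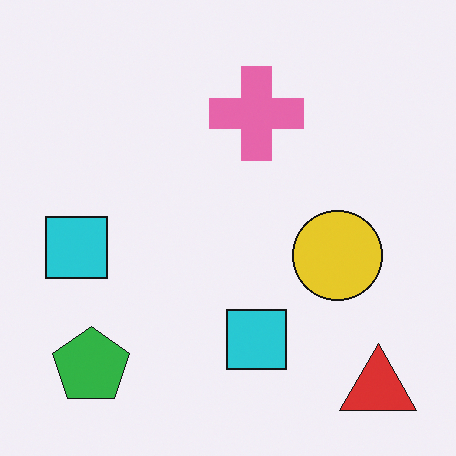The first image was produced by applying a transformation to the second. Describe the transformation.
It was hue-shifted by a moderate amount.

Every shape's color has rotated by the same amount around the hue wheel — a uniform hue shift.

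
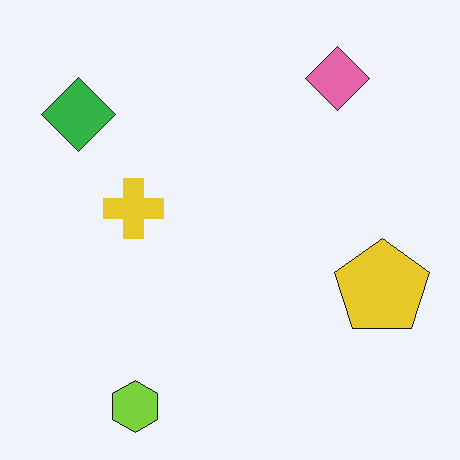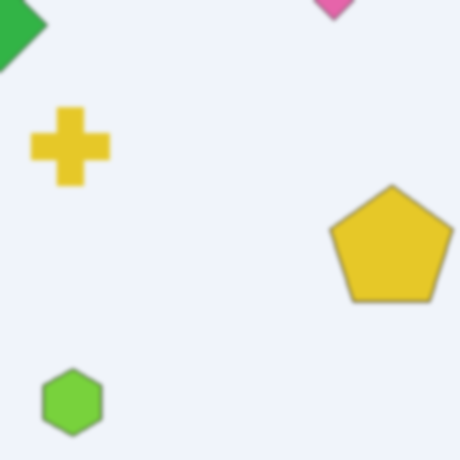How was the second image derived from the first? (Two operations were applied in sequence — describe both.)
Cropped slightly and scaled back up, then given a subtle gaussian blur.

The visible shapes are larger and the field of view is narrower; shapes near the original edges may be partly or wholly outside the frame — a crop-and-rescale. Shape edges and outlines are uniformly softened across the whole image.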